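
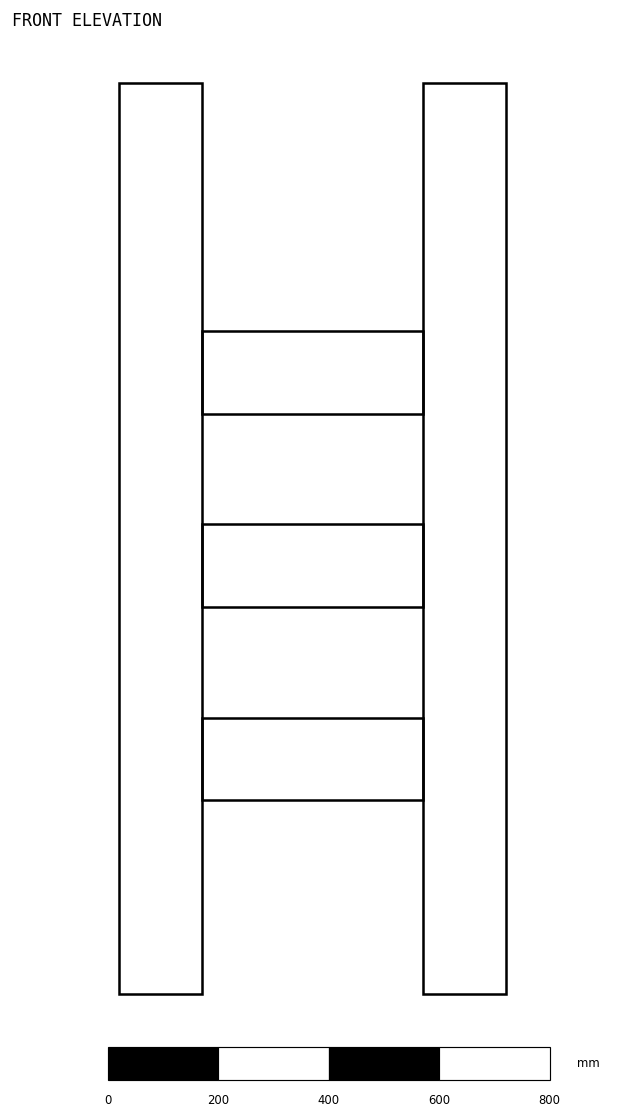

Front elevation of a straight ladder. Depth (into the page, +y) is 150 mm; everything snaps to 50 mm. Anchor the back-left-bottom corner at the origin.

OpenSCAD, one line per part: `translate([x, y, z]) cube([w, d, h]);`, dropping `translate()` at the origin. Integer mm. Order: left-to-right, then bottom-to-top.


cube([150, 150, 1650]);
translate([150, 0, 350]) cube([400, 150, 150]);
translate([150, 0, 700]) cube([400, 150, 150]);
translate([150, 0, 1050]) cube([400, 150, 150]);
translate([550, 0, 0]) cube([150, 150, 1650]);


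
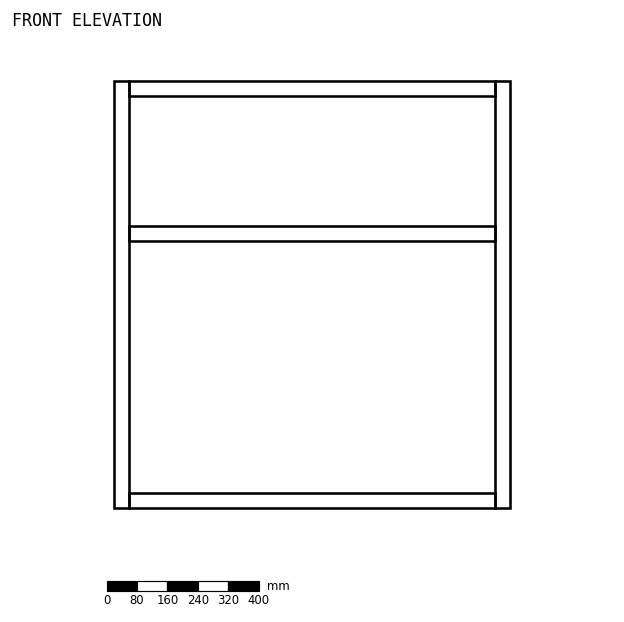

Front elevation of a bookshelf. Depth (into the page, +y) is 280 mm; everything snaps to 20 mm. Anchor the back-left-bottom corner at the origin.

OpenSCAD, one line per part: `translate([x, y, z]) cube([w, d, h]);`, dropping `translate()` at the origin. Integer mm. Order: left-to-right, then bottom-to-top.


cube([40, 280, 1120]);
translate([40, 0, 0]) cube([960, 280, 40]);
translate([40, 0, 700]) cube([960, 280, 40]);
translate([40, 0, 1080]) cube([960, 280, 40]);
translate([1000, 0, 0]) cube([40, 280, 1120]);


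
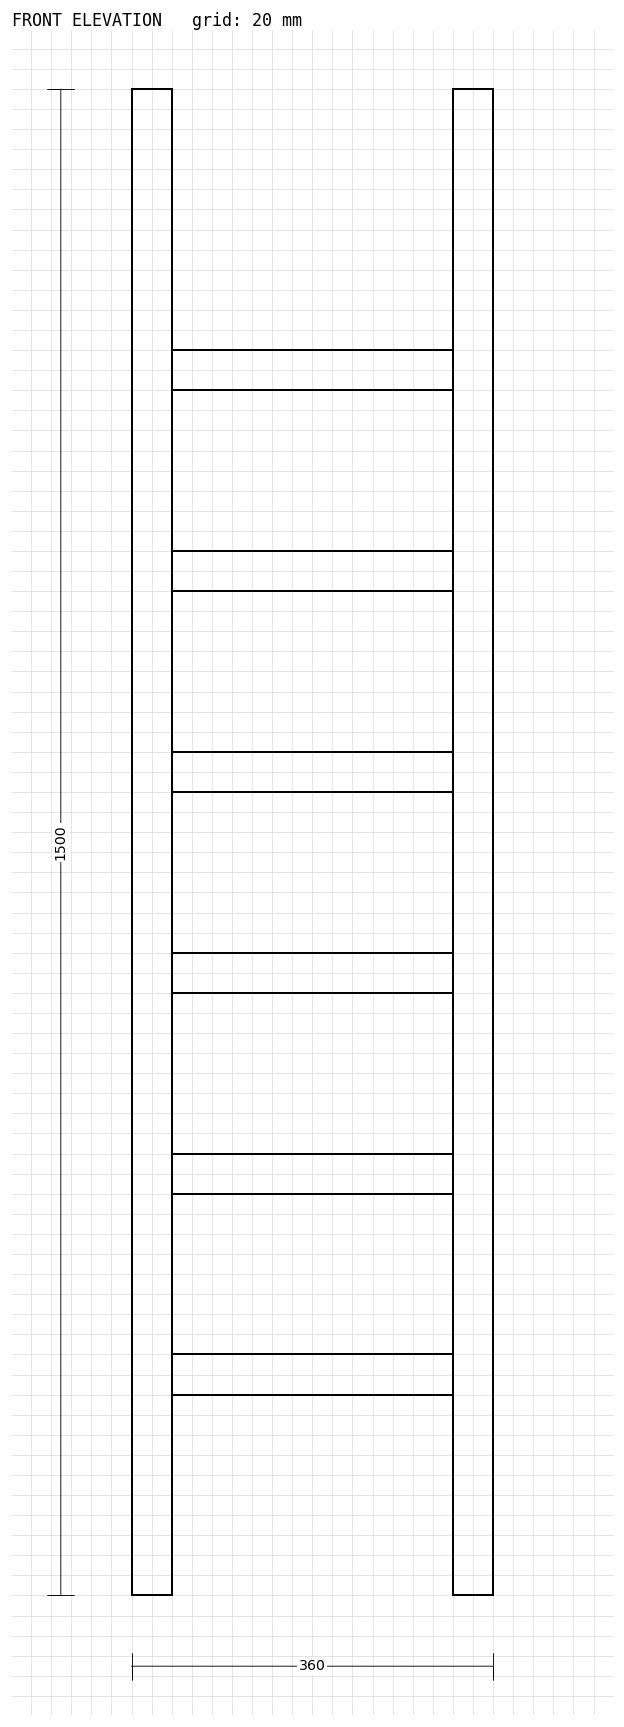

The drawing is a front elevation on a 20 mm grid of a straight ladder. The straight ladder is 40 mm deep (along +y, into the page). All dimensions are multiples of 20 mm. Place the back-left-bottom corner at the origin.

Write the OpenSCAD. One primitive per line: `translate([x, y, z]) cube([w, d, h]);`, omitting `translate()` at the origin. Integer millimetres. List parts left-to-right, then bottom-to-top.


cube([40, 40, 1500]);
translate([40, 0, 200]) cube([280, 40, 40]);
translate([40, 0, 400]) cube([280, 40, 40]);
translate([40, 0, 600]) cube([280, 40, 40]);
translate([40, 0, 800]) cube([280, 40, 40]);
translate([40, 0, 1000]) cube([280, 40, 40]);
translate([40, 0, 1200]) cube([280, 40, 40]);
translate([320, 0, 0]) cube([40, 40, 1500]);


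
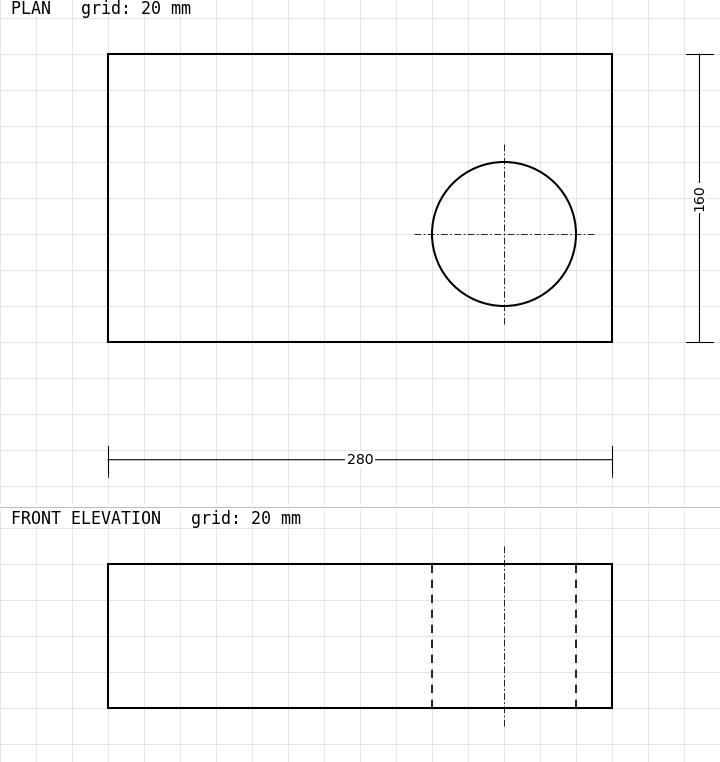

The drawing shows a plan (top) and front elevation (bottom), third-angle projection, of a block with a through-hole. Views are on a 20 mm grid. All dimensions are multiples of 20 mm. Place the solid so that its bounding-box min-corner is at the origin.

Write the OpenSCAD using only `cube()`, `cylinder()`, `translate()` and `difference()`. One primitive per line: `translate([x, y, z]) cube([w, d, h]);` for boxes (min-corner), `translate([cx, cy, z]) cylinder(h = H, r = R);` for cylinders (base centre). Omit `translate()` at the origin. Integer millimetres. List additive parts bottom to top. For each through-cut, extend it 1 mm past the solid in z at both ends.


difference() {
  cube([280, 160, 80]);
  translate([220, 60, -1]) cylinder(h = 82, r = 40);
}


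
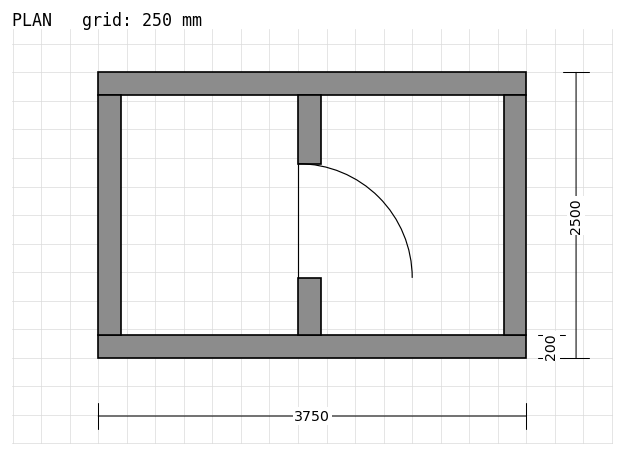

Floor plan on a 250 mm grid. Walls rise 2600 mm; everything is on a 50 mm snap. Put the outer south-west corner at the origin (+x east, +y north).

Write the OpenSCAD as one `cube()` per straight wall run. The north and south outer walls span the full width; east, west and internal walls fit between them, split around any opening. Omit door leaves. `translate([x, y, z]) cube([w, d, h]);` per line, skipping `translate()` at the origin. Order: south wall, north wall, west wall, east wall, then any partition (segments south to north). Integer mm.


cube([3750, 200, 2600]);
translate([0, 2300, 0]) cube([3750, 200, 2600]);
translate([0, 200, 0]) cube([200, 2100, 2600]);
translate([3550, 200, 0]) cube([200, 2100, 2600]);
translate([1750, 200, 0]) cube([200, 500, 2600]);
translate([1750, 1700, 0]) cube([200, 600, 2600]);


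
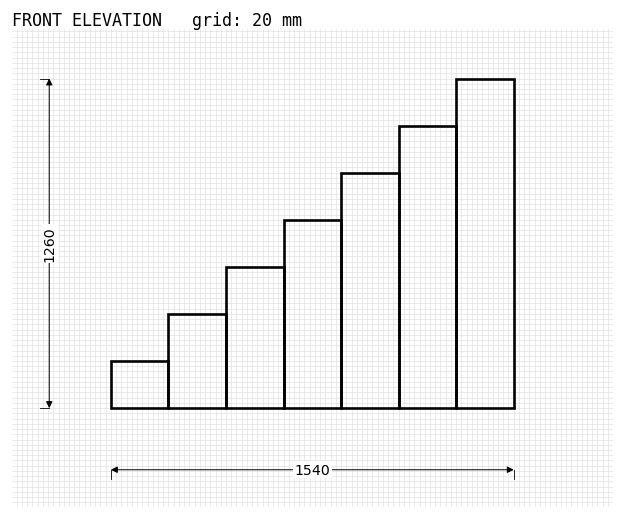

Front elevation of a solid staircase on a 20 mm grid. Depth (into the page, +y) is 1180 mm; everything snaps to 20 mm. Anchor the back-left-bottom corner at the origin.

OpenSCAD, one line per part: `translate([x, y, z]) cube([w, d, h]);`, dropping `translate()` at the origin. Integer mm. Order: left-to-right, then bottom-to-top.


cube([220, 1180, 180]);
translate([220, 0, 0]) cube([220, 1180, 360]);
translate([440, 0, 0]) cube([220, 1180, 540]);
translate([660, 0, 0]) cube([220, 1180, 720]);
translate([880, 0, 0]) cube([220, 1180, 900]);
translate([1100, 0, 0]) cube([220, 1180, 1080]);
translate([1320, 0, 0]) cube([220, 1180, 1260]);


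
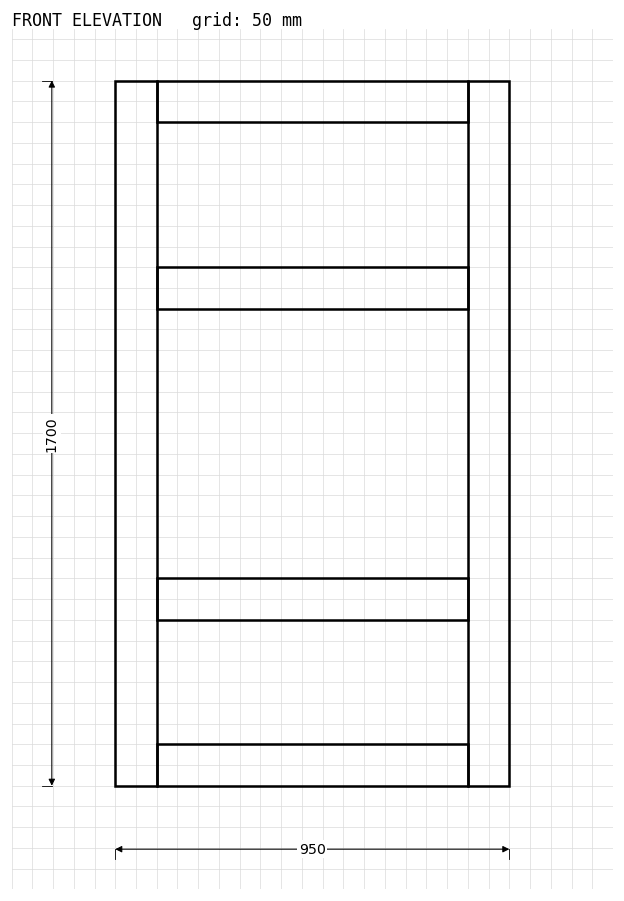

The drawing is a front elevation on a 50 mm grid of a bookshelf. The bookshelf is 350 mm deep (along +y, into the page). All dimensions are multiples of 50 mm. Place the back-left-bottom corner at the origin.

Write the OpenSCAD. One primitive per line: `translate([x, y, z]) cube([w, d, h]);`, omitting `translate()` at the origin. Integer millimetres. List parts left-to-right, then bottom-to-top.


cube([100, 350, 1700]);
translate([100, 0, 0]) cube([750, 350, 100]);
translate([100, 0, 400]) cube([750, 350, 100]);
translate([100, 0, 1150]) cube([750, 350, 100]);
translate([100, 0, 1600]) cube([750, 350, 100]);
translate([850, 0, 0]) cube([100, 350, 1700]);


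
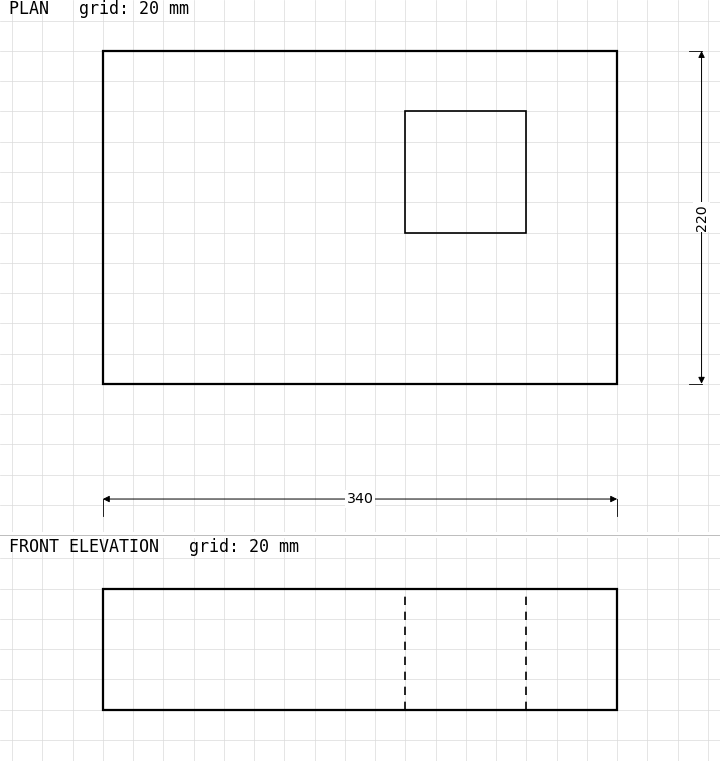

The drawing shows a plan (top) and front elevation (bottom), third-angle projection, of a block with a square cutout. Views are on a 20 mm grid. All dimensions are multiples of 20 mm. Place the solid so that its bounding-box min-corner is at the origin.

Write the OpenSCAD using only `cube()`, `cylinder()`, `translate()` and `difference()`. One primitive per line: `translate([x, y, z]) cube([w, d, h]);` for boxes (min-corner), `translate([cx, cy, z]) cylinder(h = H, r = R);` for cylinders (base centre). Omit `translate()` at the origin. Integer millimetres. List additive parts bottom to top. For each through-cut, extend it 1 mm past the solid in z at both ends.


difference() {
  cube([340, 220, 80]);
  translate([200, 100, -1]) cube([80, 80, 82]);
}


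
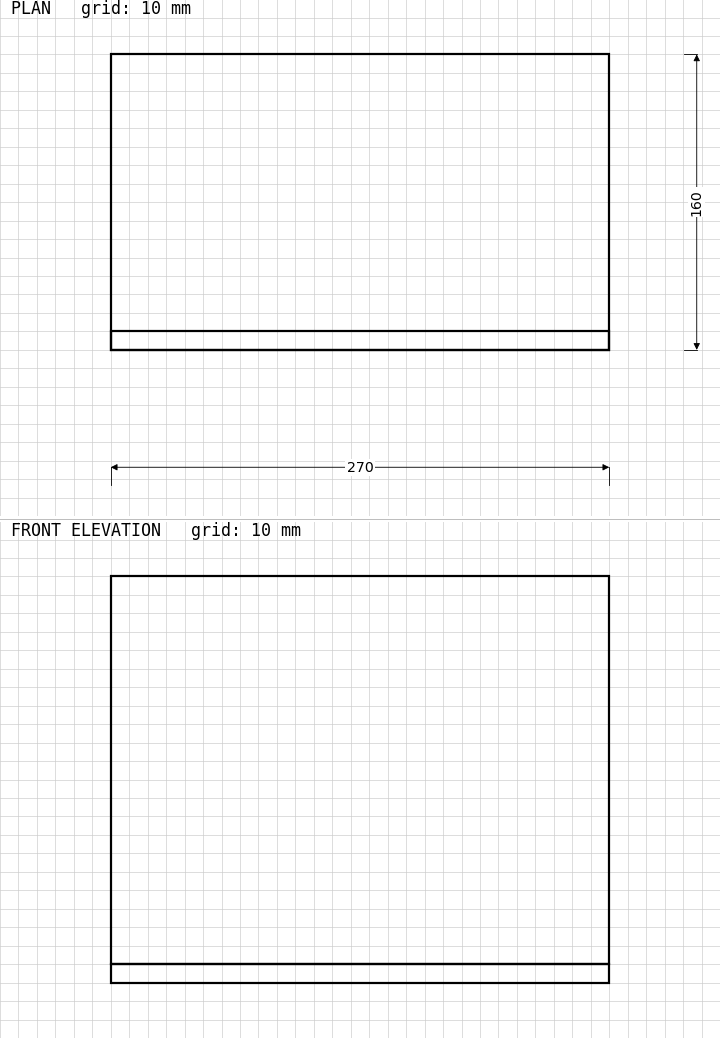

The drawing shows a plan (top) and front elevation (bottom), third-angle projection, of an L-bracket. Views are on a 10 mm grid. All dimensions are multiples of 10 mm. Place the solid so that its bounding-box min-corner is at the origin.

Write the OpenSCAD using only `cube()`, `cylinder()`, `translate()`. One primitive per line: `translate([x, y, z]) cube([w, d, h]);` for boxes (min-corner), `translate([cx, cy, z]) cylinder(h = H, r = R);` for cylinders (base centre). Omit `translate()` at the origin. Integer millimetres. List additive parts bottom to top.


cube([270, 160, 10]);
translate([0, 0, 10]) cube([270, 10, 210]);


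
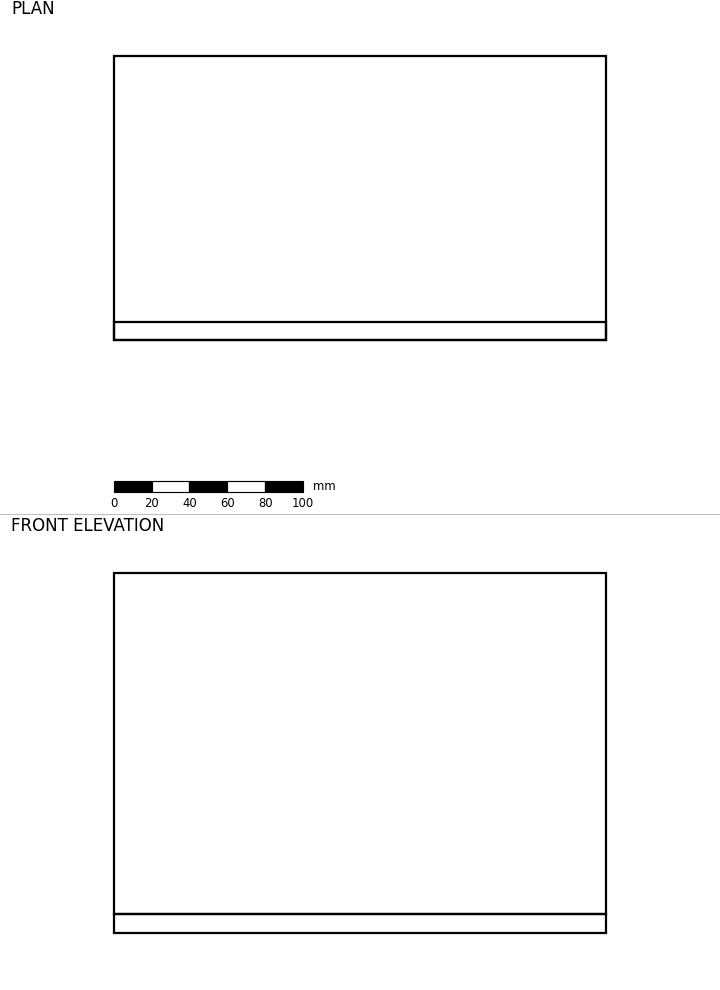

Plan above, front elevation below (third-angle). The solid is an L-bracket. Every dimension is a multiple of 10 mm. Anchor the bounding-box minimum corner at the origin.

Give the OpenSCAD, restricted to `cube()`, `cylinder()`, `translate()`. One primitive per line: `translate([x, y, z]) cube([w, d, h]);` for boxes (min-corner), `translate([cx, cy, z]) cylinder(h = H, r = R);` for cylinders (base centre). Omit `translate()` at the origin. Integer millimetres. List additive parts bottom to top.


cube([260, 150, 10]);
translate([0, 0, 10]) cube([260, 10, 180]);


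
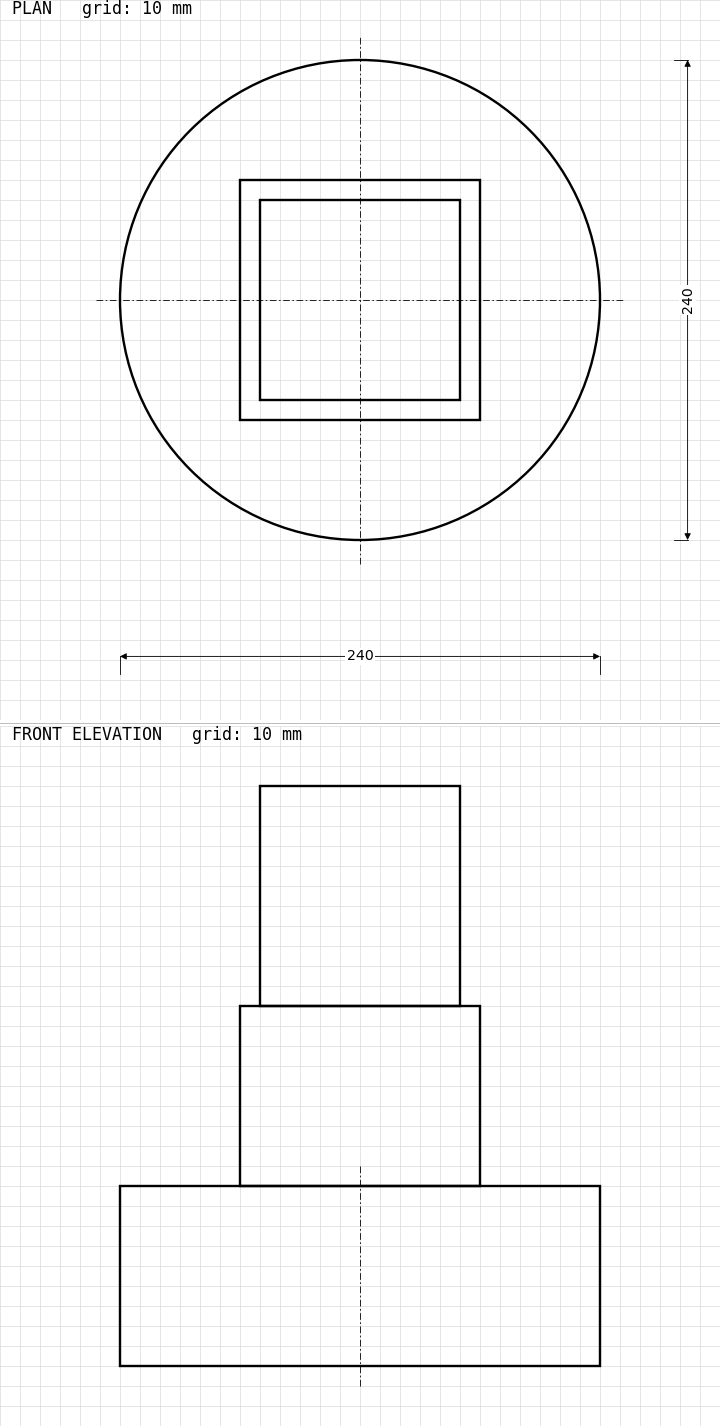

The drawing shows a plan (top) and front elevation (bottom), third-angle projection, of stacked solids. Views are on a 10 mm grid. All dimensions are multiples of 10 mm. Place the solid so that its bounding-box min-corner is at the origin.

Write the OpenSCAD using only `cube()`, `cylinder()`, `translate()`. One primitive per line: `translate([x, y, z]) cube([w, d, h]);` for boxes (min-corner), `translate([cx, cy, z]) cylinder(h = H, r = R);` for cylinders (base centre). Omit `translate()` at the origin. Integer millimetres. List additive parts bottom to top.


translate([120, 120, 0]) cylinder(h = 90, r = 120);
translate([60, 60, 90]) cube([120, 120, 90]);
translate([70, 70, 180]) cube([100, 100, 110]);


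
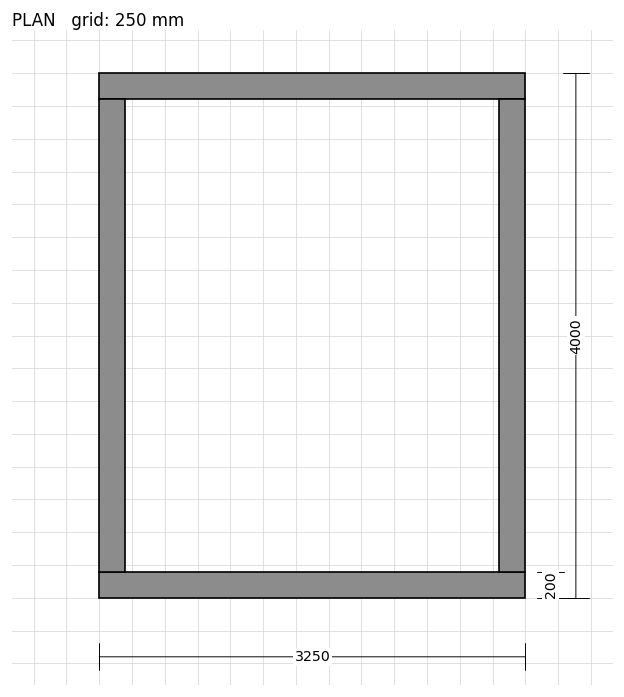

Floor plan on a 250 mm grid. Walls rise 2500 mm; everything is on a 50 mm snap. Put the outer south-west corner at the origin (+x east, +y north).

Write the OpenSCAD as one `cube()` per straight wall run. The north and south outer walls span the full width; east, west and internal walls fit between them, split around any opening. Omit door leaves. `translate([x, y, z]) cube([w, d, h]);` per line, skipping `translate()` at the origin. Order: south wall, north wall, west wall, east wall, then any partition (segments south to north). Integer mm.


cube([3250, 200, 2500]);
translate([0, 3800, 0]) cube([3250, 200, 2500]);
translate([0, 200, 0]) cube([200, 3600, 2500]);
translate([3050, 200, 0]) cube([200, 3600, 2500]);


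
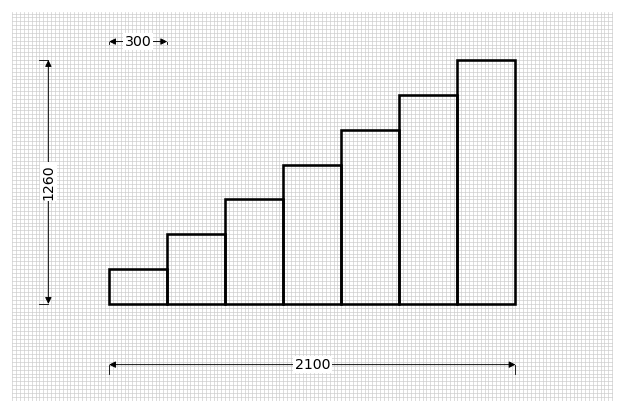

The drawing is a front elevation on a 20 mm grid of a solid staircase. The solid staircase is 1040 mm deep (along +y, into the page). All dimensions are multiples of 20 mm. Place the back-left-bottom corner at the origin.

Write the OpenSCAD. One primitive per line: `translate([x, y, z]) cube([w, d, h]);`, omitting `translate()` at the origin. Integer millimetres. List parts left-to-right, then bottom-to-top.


cube([300, 1040, 180]);
translate([300, 0, 0]) cube([300, 1040, 360]);
translate([600, 0, 0]) cube([300, 1040, 540]);
translate([900, 0, 0]) cube([300, 1040, 720]);
translate([1200, 0, 0]) cube([300, 1040, 900]);
translate([1500, 0, 0]) cube([300, 1040, 1080]);
translate([1800, 0, 0]) cube([300, 1040, 1260]);


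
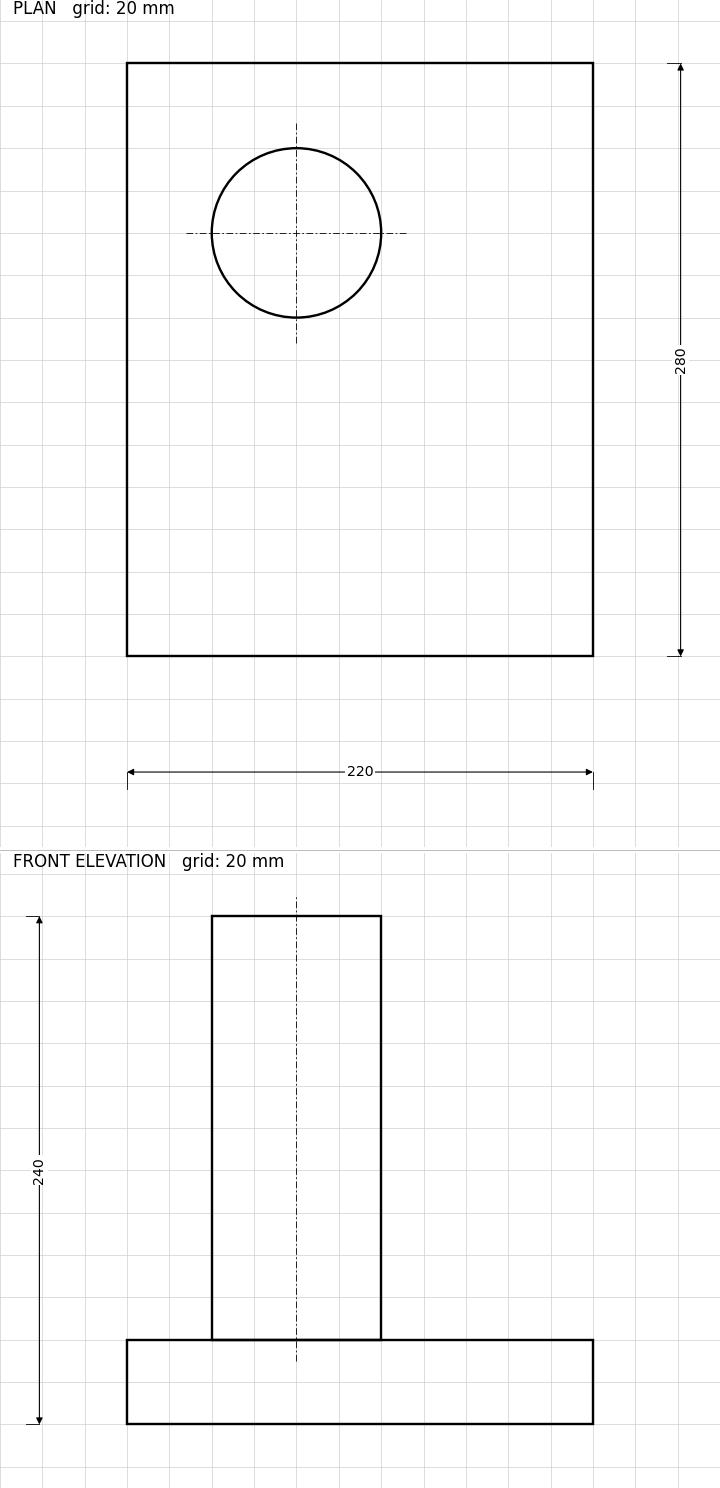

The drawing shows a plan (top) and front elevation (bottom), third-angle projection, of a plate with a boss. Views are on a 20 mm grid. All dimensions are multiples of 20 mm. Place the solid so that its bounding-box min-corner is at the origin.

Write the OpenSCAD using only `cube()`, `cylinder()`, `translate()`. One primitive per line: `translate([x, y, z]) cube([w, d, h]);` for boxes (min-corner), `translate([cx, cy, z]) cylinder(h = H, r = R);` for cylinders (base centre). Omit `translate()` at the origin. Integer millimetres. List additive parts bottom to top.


cube([220, 280, 40]);
translate([80, 200, 40]) cylinder(h = 200, r = 40);


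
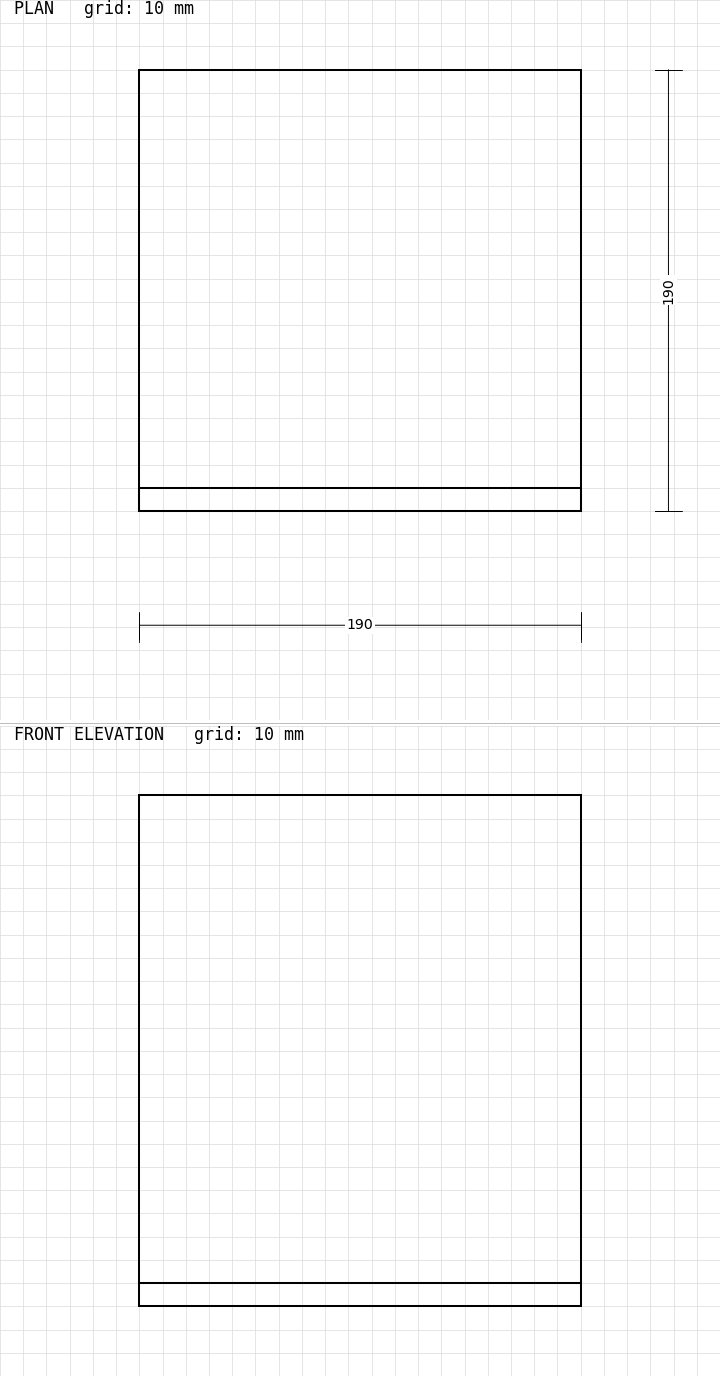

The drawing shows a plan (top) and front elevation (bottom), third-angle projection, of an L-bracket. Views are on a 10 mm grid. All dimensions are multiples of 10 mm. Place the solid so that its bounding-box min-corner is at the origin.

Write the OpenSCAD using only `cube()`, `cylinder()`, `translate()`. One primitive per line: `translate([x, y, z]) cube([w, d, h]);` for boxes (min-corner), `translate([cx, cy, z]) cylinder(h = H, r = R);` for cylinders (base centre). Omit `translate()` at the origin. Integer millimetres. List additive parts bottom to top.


cube([190, 190, 10]);
translate([0, 0, 10]) cube([190, 10, 210]);


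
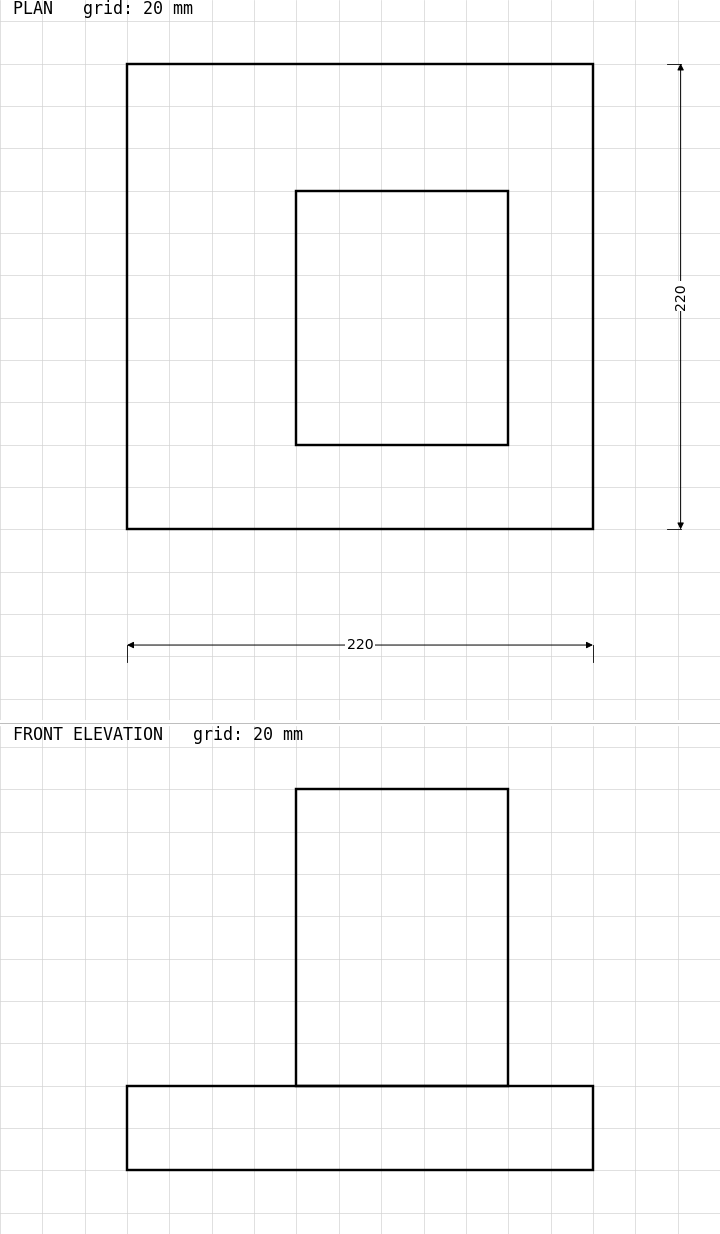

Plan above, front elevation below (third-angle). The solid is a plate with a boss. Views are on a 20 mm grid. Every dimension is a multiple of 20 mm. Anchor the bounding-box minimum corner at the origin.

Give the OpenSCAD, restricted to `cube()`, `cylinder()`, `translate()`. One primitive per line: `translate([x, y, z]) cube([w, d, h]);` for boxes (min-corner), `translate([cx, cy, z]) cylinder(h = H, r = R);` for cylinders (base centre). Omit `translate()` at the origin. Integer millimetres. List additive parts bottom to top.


cube([220, 220, 40]);
translate([80, 40, 40]) cube([100, 120, 140]);


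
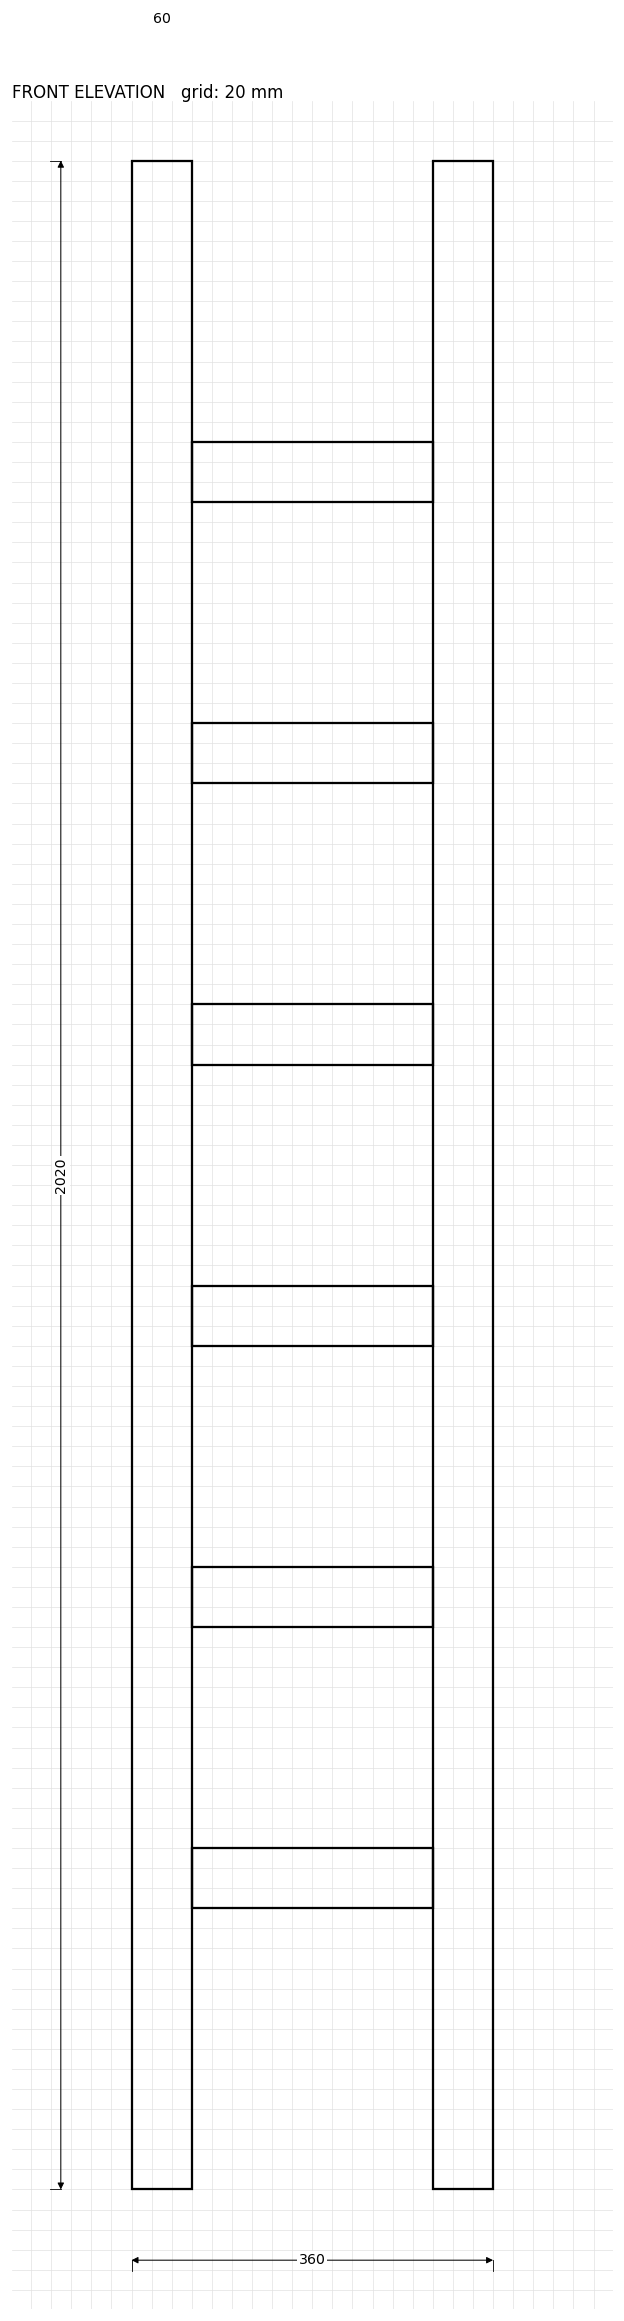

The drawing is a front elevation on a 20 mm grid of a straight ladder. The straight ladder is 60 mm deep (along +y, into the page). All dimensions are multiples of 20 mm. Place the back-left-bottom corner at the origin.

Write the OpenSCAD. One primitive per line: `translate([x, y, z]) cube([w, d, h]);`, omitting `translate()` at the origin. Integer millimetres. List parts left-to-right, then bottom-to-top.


cube([60, 60, 2020]);
translate([60, 0, 280]) cube([240, 60, 60]);
translate([60, 0, 560]) cube([240, 60, 60]);
translate([60, 0, 840]) cube([240, 60, 60]);
translate([60, 0, 1120]) cube([240, 60, 60]);
translate([60, 0, 1400]) cube([240, 60, 60]);
translate([60, 0, 1680]) cube([240, 60, 60]);
translate([300, 0, 0]) cube([60, 60, 2020]);


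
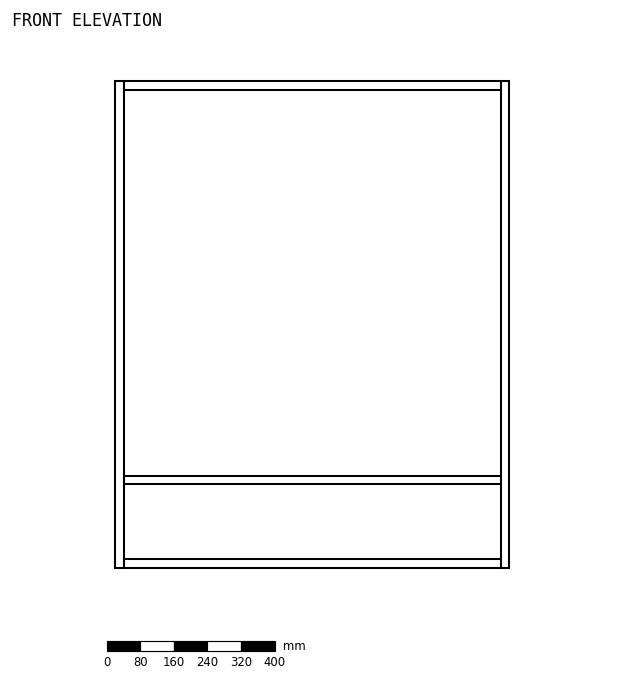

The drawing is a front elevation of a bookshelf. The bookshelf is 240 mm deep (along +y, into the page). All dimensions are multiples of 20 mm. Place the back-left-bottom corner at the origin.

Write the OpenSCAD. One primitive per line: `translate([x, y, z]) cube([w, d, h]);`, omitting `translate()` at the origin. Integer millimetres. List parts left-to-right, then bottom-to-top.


cube([20, 240, 1160]);
translate([20, 0, 0]) cube([900, 240, 20]);
translate([20, 0, 200]) cube([900, 240, 20]);
translate([20, 0, 1140]) cube([900, 240, 20]);
translate([920, 0, 0]) cube([20, 240, 1160]);


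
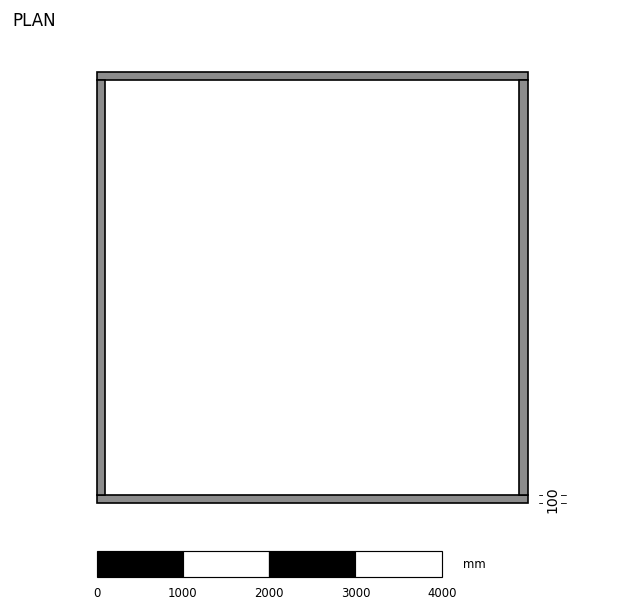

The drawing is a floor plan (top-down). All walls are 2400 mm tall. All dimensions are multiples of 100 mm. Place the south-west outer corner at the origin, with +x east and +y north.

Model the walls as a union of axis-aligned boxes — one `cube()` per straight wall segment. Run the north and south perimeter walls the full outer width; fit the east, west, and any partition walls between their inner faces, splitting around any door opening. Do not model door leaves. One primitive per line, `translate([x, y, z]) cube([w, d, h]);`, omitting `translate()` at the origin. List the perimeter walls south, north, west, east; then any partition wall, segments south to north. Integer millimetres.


cube([5000, 100, 2400]);
translate([0, 4900, 0]) cube([5000, 100, 2400]);
translate([0, 100, 0]) cube([100, 4800, 2400]);
translate([4900, 100, 0]) cube([100, 4800, 2400]);


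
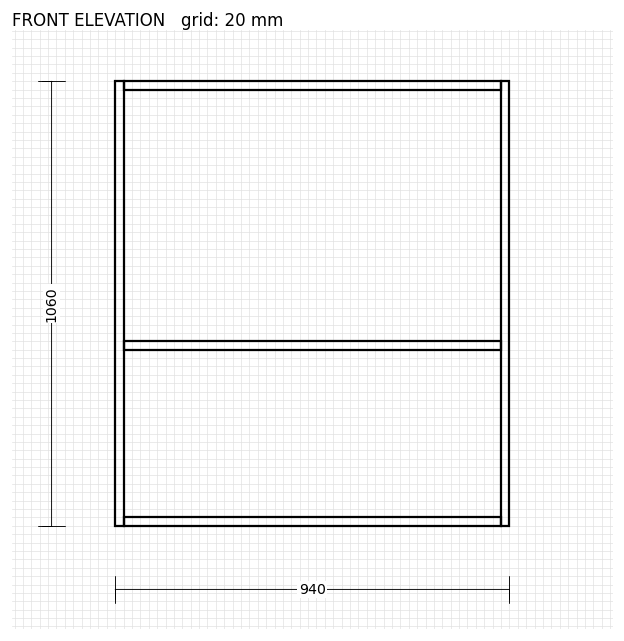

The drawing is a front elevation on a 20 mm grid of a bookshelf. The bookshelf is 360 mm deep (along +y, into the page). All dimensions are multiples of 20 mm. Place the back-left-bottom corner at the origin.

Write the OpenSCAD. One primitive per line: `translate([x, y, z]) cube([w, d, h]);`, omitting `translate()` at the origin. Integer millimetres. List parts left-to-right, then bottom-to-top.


cube([20, 360, 1060]);
translate([20, 0, 0]) cube([900, 360, 20]);
translate([20, 0, 420]) cube([900, 360, 20]);
translate([20, 0, 1040]) cube([900, 360, 20]);
translate([920, 0, 0]) cube([20, 360, 1060]);


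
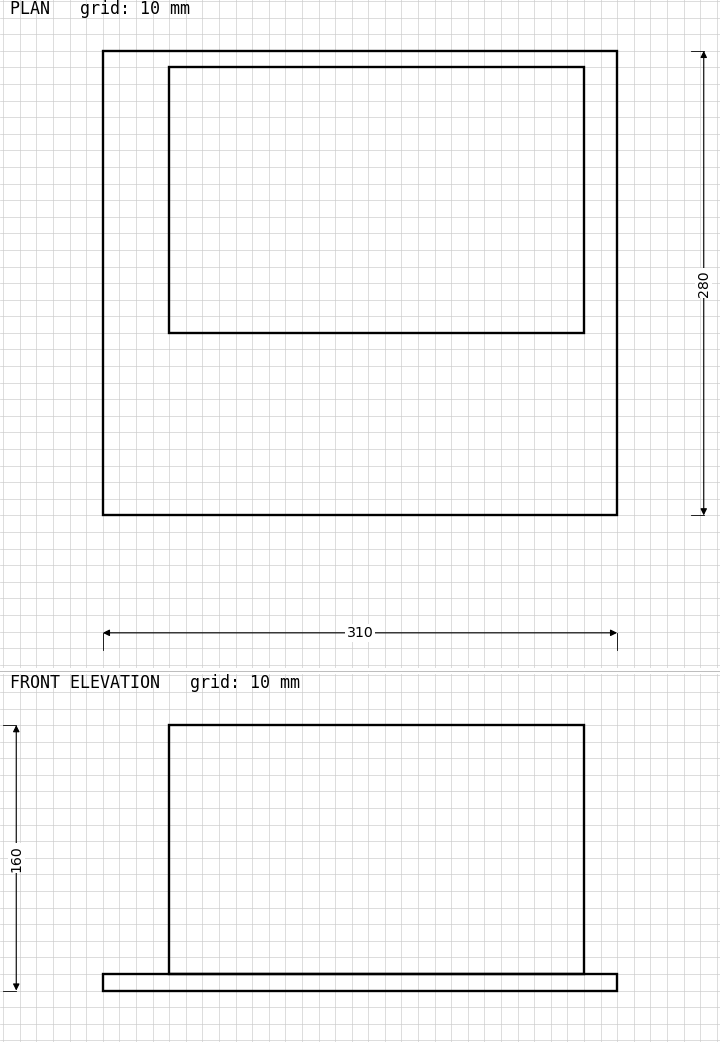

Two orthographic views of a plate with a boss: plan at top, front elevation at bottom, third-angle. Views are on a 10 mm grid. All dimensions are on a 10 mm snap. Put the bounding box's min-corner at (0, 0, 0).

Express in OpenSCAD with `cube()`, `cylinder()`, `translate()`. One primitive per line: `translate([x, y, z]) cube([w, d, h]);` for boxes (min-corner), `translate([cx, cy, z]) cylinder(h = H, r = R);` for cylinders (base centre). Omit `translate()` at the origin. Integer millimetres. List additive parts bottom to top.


cube([310, 280, 10]);
translate([40, 110, 10]) cube([250, 160, 150]);


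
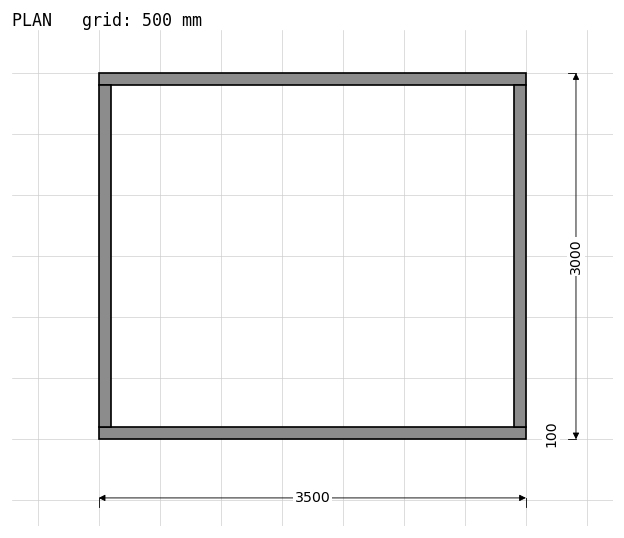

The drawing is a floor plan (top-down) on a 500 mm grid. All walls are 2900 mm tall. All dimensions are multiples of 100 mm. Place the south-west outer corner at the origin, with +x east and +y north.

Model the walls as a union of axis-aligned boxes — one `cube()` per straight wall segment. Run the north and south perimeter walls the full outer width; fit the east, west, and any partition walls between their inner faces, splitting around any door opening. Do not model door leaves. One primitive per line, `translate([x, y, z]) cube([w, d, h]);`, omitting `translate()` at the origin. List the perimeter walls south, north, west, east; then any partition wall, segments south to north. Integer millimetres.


cube([3500, 100, 2900]);
translate([0, 2900, 0]) cube([3500, 100, 2900]);
translate([0, 100, 0]) cube([100, 2800, 2900]);
translate([3400, 100, 0]) cube([100, 2800, 2900]);


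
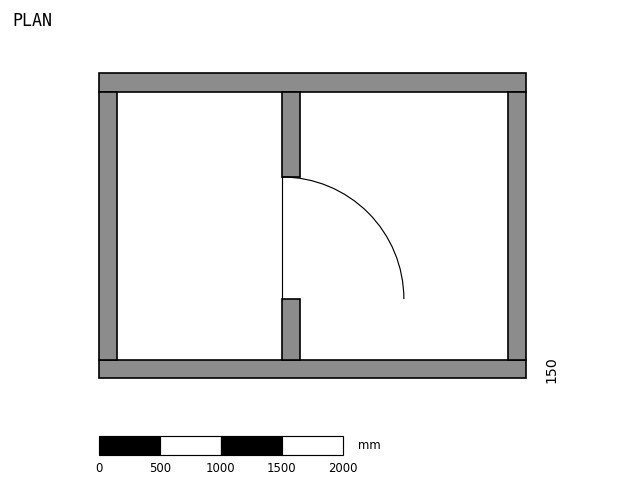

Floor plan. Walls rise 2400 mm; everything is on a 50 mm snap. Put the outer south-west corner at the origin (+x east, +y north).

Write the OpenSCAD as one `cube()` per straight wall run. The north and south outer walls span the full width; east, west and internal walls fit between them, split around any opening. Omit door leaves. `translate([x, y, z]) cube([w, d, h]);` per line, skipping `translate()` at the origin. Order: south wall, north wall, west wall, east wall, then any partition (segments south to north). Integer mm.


cube([3500, 150, 2400]);
translate([0, 2350, 0]) cube([3500, 150, 2400]);
translate([0, 150, 0]) cube([150, 2200, 2400]);
translate([3350, 150, 0]) cube([150, 2200, 2400]);
translate([1500, 150, 0]) cube([150, 500, 2400]);
translate([1500, 1650, 0]) cube([150, 700, 2400]);


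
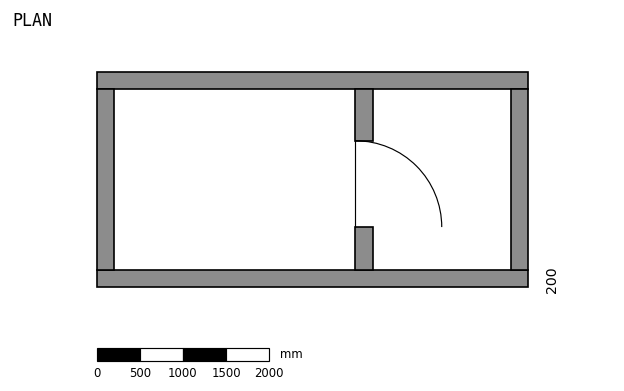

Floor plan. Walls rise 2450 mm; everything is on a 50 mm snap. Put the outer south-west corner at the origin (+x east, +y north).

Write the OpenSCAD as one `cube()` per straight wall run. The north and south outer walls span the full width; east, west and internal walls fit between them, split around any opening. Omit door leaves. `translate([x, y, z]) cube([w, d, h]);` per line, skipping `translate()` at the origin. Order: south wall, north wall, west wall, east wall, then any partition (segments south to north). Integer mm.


cube([5000, 200, 2450]);
translate([0, 2300, 0]) cube([5000, 200, 2450]);
translate([0, 200, 0]) cube([200, 2100, 2450]);
translate([4800, 200, 0]) cube([200, 2100, 2450]);
translate([3000, 200, 0]) cube([200, 500, 2450]);
translate([3000, 1700, 0]) cube([200, 600, 2450]);


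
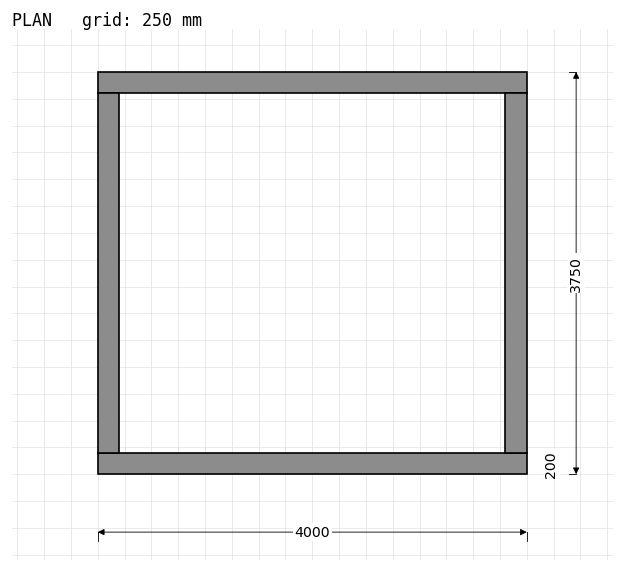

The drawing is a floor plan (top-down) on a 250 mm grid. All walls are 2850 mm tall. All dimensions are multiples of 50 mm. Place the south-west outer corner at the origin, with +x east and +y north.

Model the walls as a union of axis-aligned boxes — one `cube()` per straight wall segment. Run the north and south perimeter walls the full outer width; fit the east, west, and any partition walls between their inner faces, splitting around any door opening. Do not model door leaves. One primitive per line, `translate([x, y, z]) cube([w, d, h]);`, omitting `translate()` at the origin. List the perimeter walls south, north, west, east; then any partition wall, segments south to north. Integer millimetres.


cube([4000, 200, 2850]);
translate([0, 3550, 0]) cube([4000, 200, 2850]);
translate([0, 200, 0]) cube([200, 3350, 2850]);
translate([3800, 200, 0]) cube([200, 3350, 2850]);


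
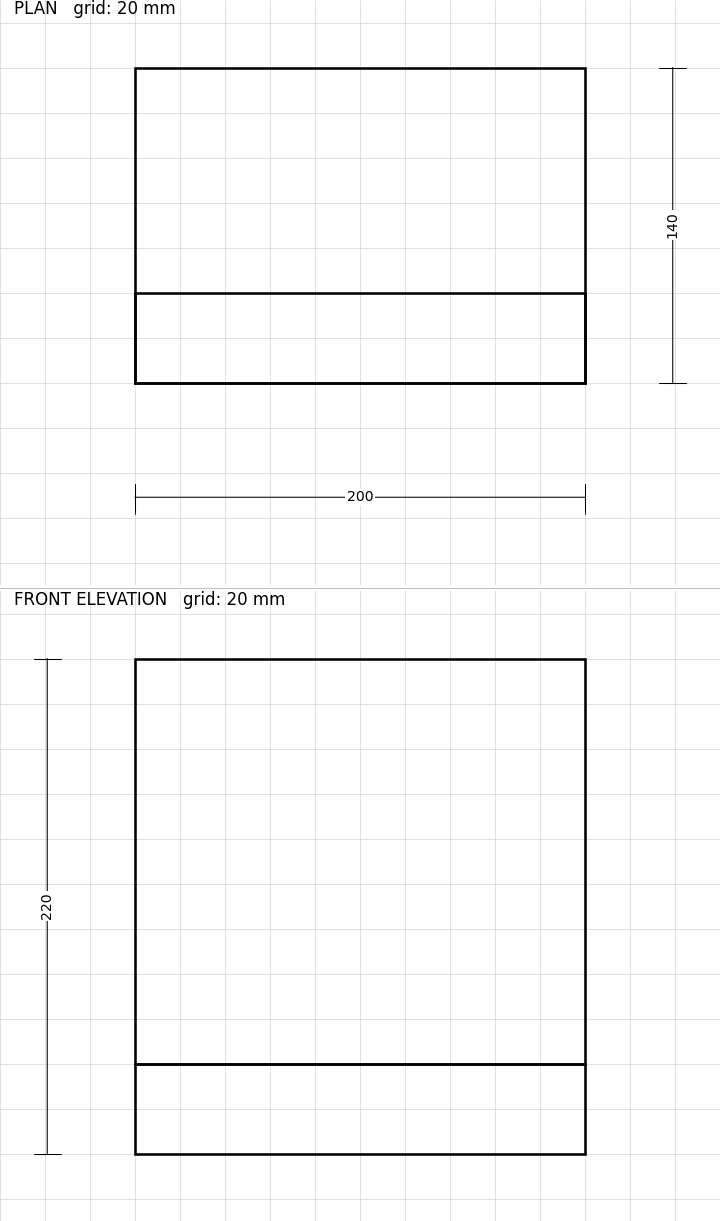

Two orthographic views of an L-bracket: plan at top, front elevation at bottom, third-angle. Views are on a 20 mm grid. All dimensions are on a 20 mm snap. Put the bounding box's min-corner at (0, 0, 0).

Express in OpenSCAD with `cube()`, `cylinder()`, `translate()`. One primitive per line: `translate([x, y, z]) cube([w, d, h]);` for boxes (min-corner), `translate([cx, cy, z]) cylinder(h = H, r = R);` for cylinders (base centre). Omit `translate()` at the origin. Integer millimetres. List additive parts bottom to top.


cube([200, 140, 40]);
translate([0, 0, 40]) cube([200, 40, 180]);


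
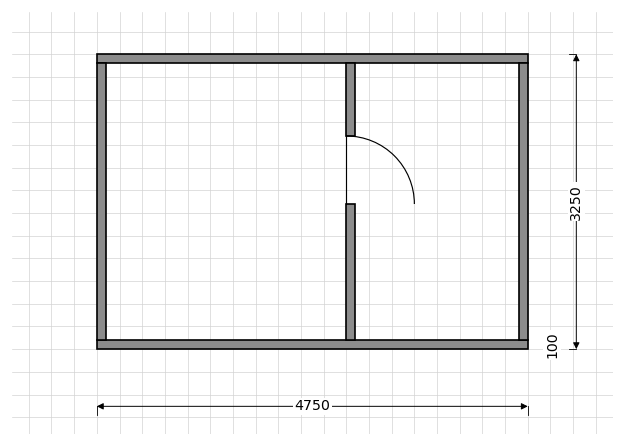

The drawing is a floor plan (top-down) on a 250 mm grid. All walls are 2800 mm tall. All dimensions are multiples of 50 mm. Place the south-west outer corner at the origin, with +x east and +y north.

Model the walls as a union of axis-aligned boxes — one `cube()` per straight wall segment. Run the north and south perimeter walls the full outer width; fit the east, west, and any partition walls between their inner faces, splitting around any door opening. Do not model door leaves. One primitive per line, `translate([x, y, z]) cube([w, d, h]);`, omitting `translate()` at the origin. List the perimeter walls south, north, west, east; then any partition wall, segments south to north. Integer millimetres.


cube([4750, 100, 2800]);
translate([0, 3150, 0]) cube([4750, 100, 2800]);
translate([0, 100, 0]) cube([100, 3050, 2800]);
translate([4650, 100, 0]) cube([100, 3050, 2800]);
translate([2750, 100, 0]) cube([100, 1500, 2800]);
translate([2750, 2350, 0]) cube([100, 800, 2800]);


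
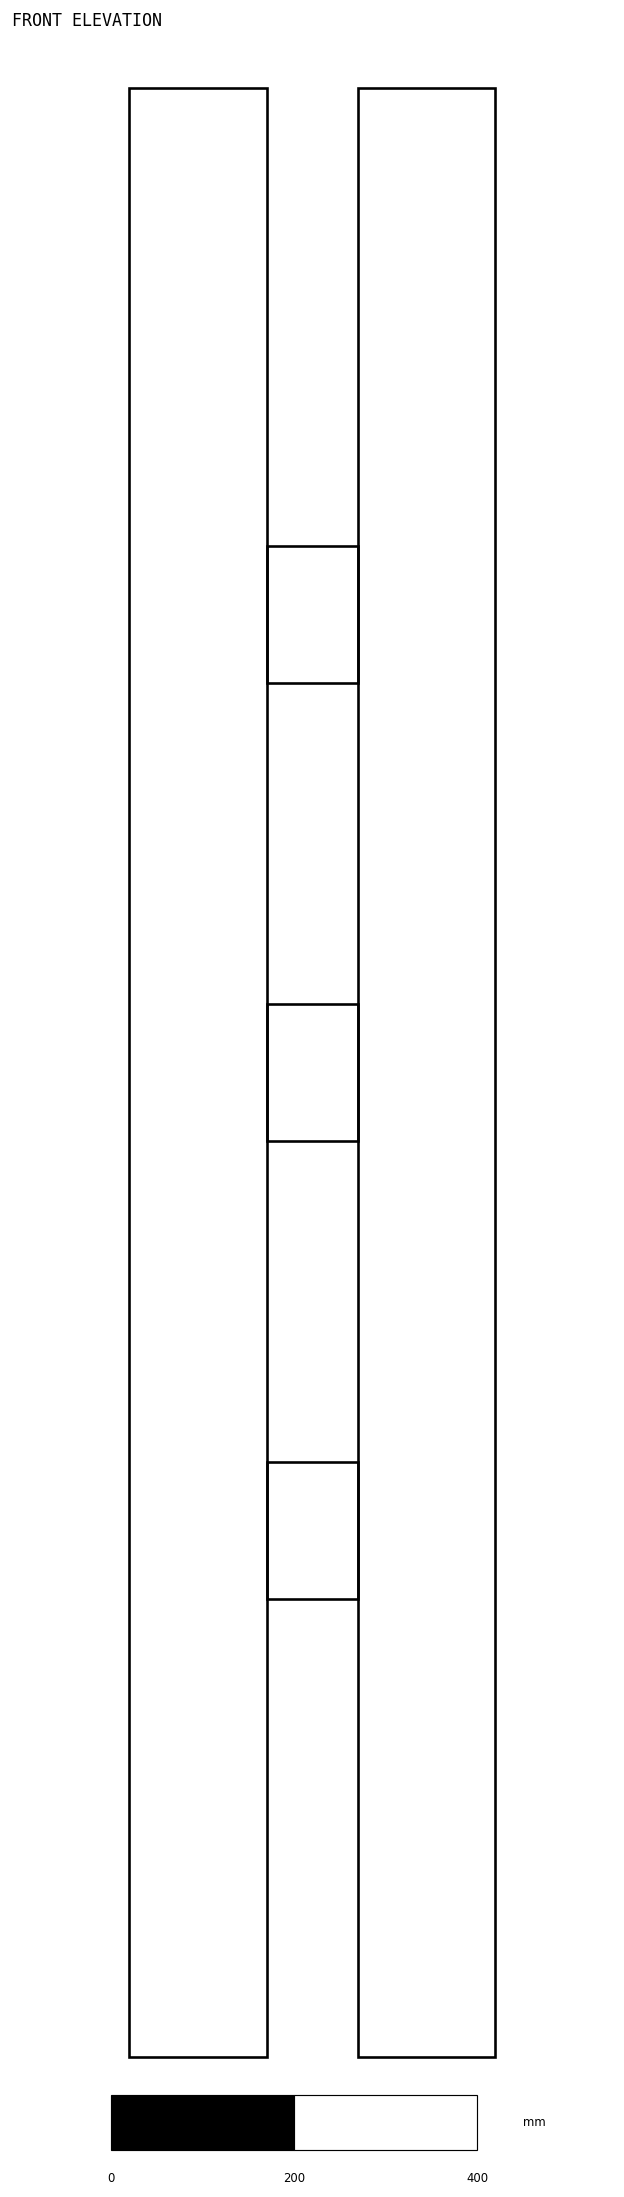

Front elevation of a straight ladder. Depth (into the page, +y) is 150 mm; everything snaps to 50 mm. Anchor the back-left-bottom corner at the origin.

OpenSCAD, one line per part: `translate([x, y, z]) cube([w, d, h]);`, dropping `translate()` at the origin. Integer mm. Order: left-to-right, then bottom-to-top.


cube([150, 150, 2150]);
translate([150, 0, 500]) cube([100, 150, 150]);
translate([150, 0, 1000]) cube([100, 150, 150]);
translate([150, 0, 1500]) cube([100, 150, 150]);
translate([250, 0, 0]) cube([150, 150, 2150]);


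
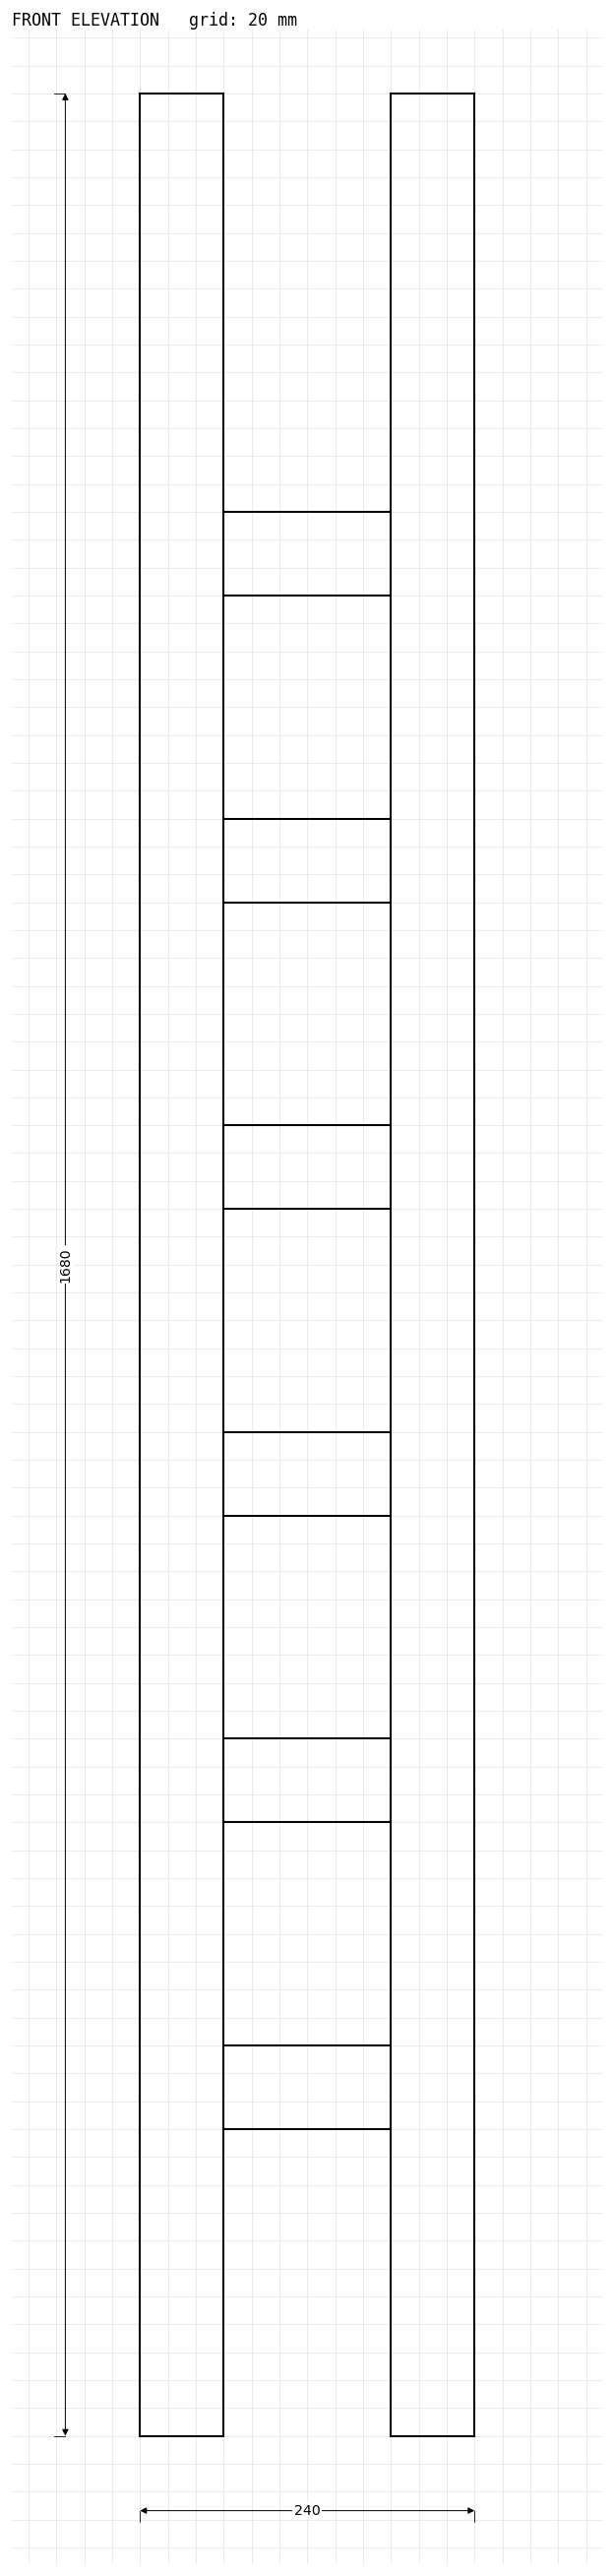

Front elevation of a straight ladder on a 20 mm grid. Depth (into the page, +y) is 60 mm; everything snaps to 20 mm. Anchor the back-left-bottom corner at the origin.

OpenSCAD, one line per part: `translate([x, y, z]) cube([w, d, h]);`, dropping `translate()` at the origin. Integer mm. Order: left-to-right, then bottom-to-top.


cube([60, 60, 1680]);
translate([60, 0, 220]) cube([120, 60, 60]);
translate([60, 0, 440]) cube([120, 60, 60]);
translate([60, 0, 660]) cube([120, 60, 60]);
translate([60, 0, 880]) cube([120, 60, 60]);
translate([60, 0, 1100]) cube([120, 60, 60]);
translate([60, 0, 1320]) cube([120, 60, 60]);
translate([180, 0, 0]) cube([60, 60, 1680]);


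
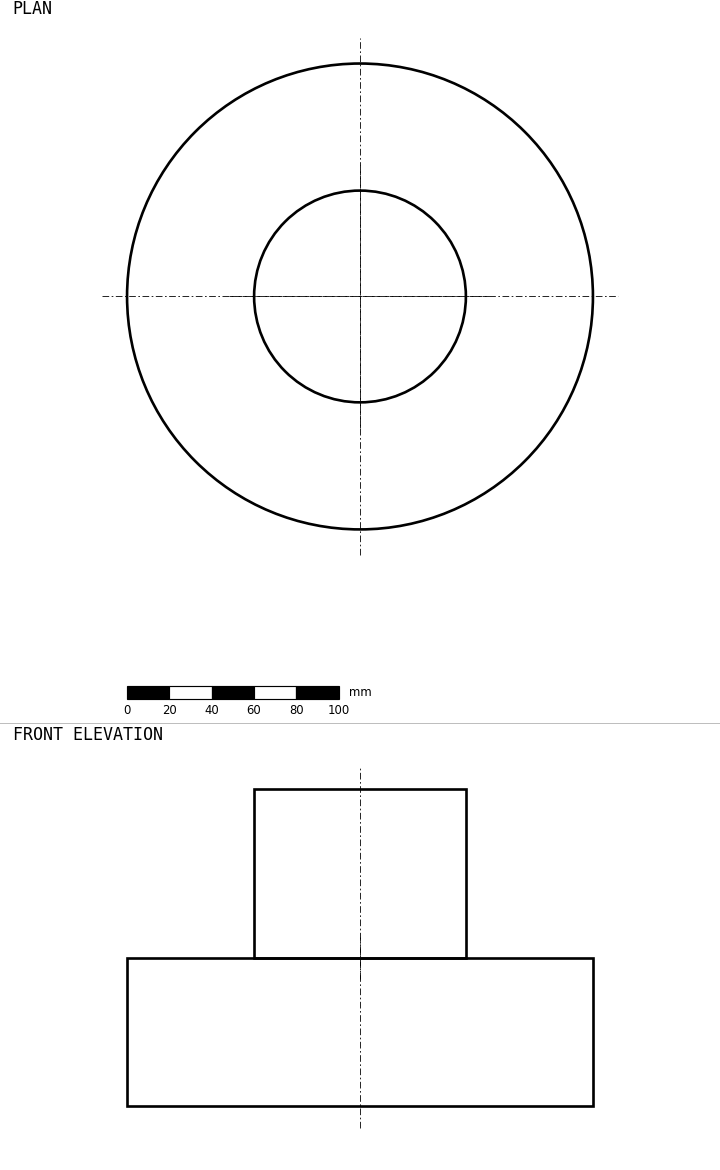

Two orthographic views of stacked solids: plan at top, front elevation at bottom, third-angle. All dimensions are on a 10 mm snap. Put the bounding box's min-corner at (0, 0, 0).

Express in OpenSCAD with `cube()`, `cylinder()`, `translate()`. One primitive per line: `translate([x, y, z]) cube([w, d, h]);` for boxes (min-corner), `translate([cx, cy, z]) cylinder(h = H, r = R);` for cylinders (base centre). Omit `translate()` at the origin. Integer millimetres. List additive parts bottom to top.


translate([110, 110, 0]) cylinder(h = 70, r = 110);
translate([110, 110, 70]) cylinder(h = 80, r = 50);


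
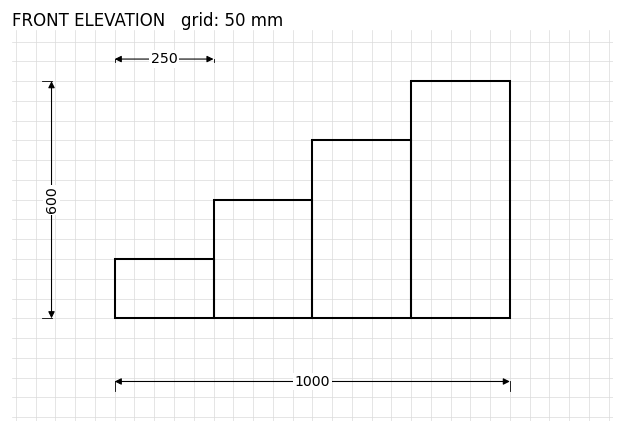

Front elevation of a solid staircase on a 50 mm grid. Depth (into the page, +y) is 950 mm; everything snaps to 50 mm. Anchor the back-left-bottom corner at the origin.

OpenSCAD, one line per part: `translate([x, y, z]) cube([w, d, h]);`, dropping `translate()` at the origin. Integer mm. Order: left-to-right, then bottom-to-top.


cube([250, 950, 150]);
translate([250, 0, 0]) cube([250, 950, 300]);
translate([500, 0, 0]) cube([250, 950, 450]);
translate([750, 0, 0]) cube([250, 950, 600]);


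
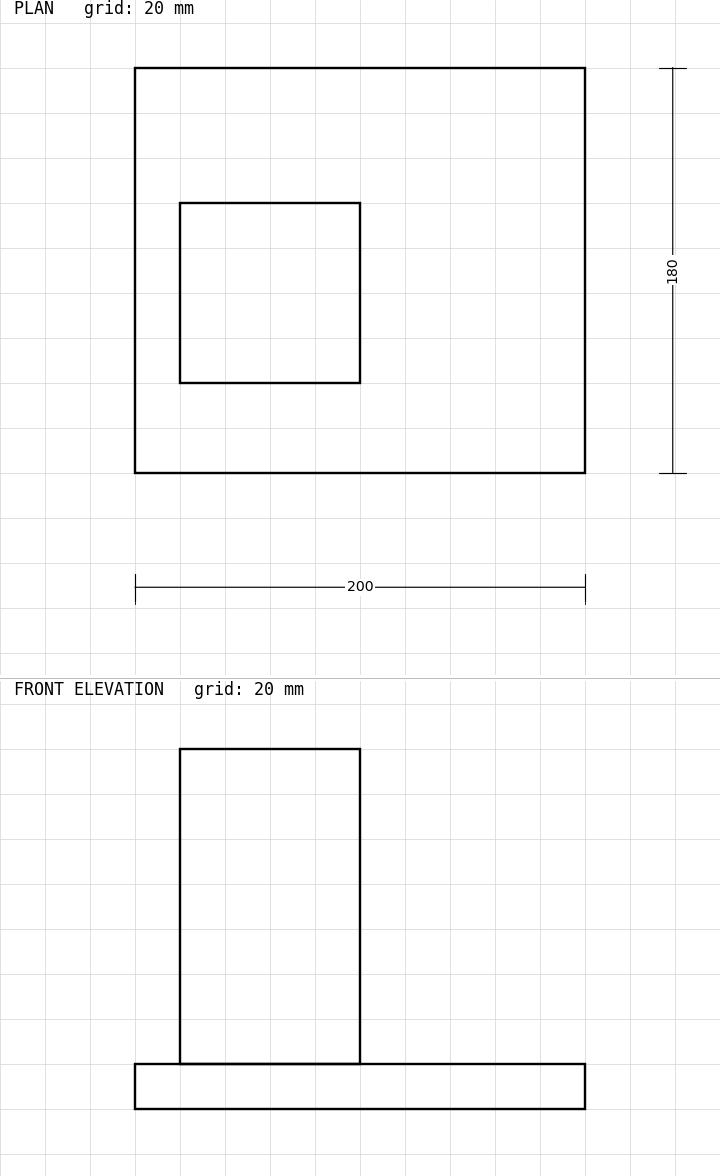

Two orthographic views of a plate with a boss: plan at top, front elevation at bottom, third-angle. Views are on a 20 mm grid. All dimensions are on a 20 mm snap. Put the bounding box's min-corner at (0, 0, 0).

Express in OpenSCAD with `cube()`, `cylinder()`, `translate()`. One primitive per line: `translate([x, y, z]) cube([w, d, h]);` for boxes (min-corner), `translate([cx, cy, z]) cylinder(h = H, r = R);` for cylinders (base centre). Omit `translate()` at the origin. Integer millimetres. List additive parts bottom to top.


cube([200, 180, 20]);
translate([20, 40, 20]) cube([80, 80, 140]);


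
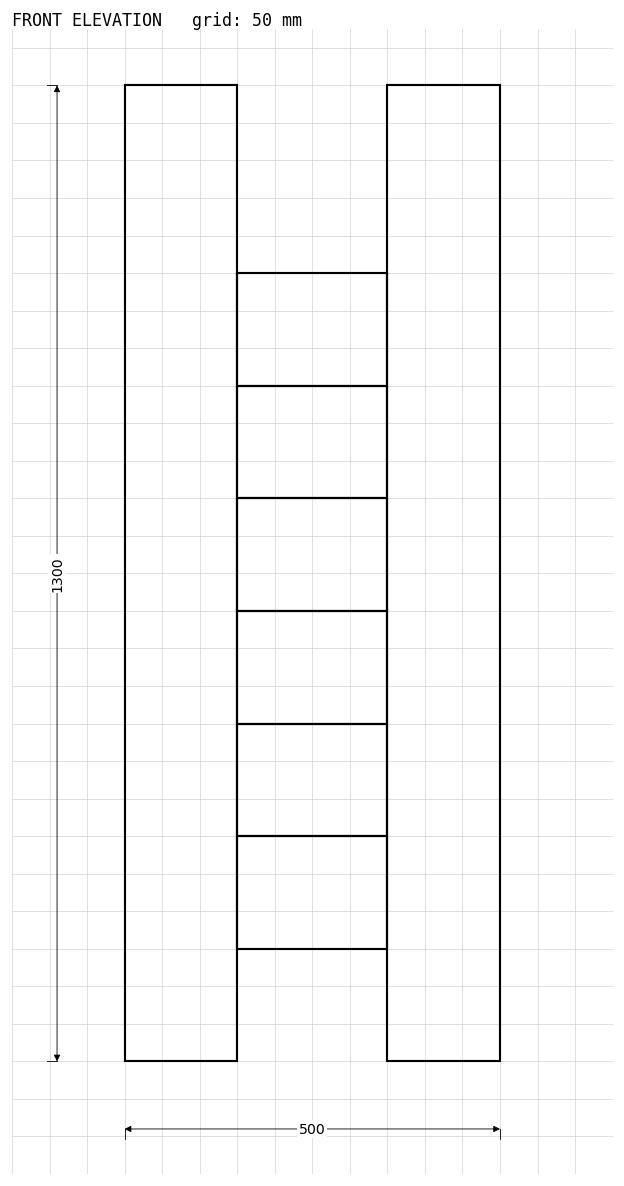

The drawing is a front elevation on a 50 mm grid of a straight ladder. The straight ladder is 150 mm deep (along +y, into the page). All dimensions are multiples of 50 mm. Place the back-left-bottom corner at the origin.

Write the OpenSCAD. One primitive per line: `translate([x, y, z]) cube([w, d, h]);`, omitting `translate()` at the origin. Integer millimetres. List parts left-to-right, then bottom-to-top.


cube([150, 150, 1300]);
translate([150, 0, 150]) cube([200, 150, 150]);
translate([150, 0, 300]) cube([200, 150, 150]);
translate([150, 0, 450]) cube([200, 150, 150]);
translate([150, 0, 600]) cube([200, 150, 150]);
translate([150, 0, 750]) cube([200, 150, 150]);
translate([150, 0, 900]) cube([200, 150, 150]);
translate([350, 0, 0]) cube([150, 150, 1300]);


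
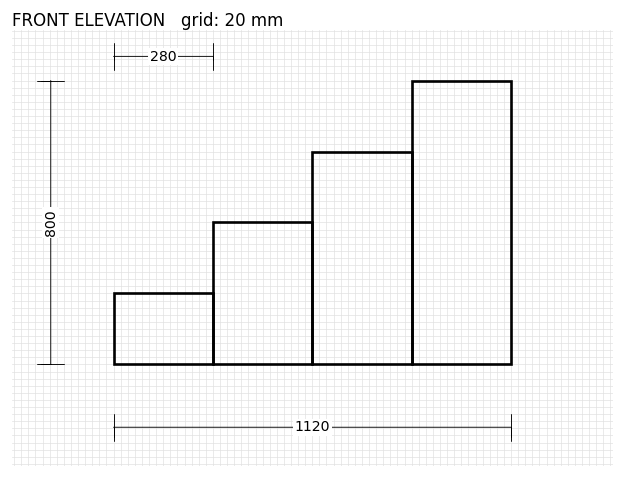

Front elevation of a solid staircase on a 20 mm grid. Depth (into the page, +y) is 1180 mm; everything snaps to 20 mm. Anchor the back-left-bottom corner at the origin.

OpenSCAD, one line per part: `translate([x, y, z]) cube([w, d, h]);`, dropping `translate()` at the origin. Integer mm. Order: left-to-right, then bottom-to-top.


cube([280, 1180, 200]);
translate([280, 0, 0]) cube([280, 1180, 400]);
translate([560, 0, 0]) cube([280, 1180, 600]);
translate([840, 0, 0]) cube([280, 1180, 800]);
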